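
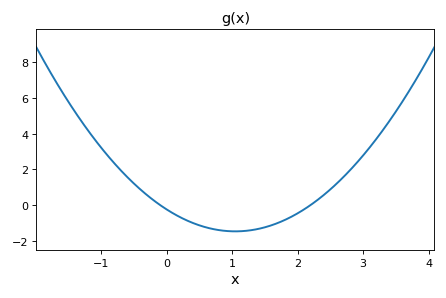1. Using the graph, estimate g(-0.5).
1.2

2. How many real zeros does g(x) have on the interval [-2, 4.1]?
2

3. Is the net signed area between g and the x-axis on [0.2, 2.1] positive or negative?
negative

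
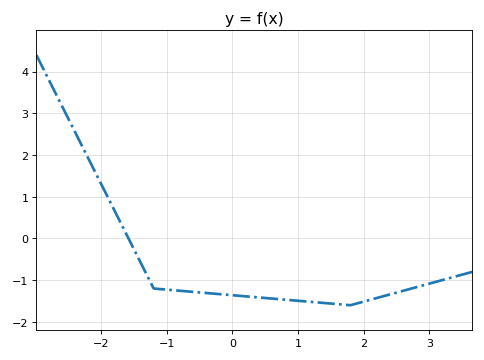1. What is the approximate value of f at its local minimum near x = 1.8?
-1.6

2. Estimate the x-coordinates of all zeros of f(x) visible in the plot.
-1.58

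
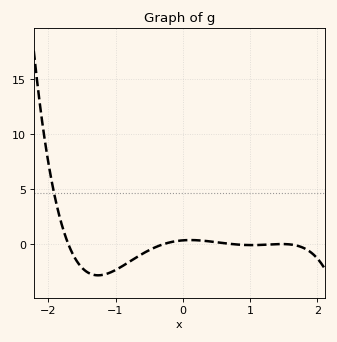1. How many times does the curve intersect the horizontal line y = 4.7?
1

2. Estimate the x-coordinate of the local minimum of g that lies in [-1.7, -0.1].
-1.3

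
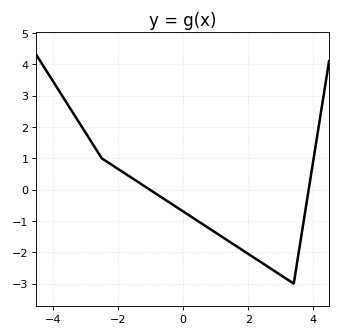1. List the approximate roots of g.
-1.02, 3.86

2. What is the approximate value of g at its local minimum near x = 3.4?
-3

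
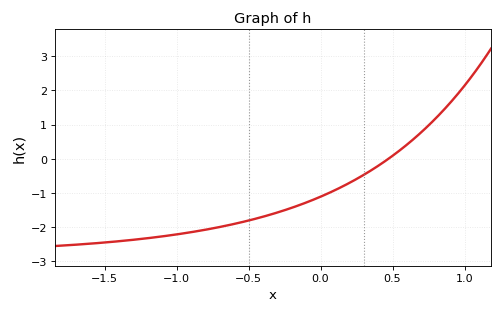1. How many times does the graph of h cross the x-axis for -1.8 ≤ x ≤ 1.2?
1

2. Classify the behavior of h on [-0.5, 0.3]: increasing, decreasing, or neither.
increasing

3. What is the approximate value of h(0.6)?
0.4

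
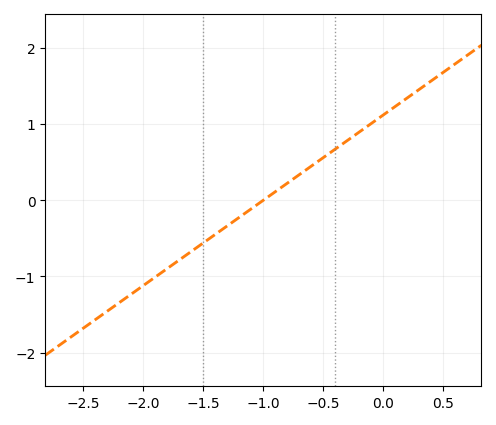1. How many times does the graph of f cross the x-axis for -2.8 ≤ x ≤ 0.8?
1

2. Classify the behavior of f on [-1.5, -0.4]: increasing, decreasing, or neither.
increasing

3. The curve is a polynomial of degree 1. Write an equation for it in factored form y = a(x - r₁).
y = 1.12(x + 1)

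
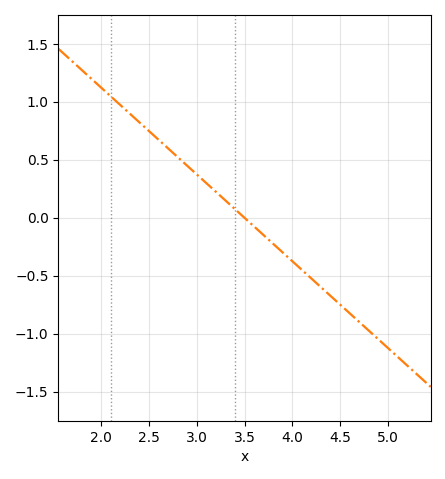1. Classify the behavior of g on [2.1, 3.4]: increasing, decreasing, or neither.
decreasing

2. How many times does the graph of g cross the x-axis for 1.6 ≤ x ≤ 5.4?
1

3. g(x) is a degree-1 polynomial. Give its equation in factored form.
y = -0.75(x - 3.5)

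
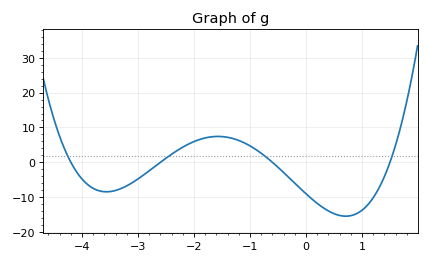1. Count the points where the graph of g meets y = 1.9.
4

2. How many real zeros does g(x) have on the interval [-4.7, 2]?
4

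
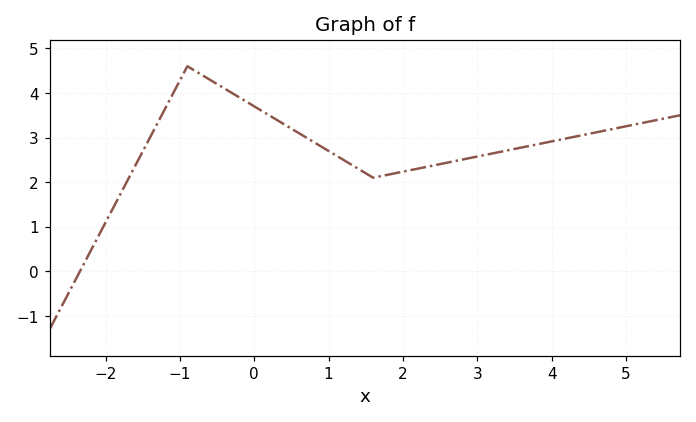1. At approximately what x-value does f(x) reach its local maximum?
-0.9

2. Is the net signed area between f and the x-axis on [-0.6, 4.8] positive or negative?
positive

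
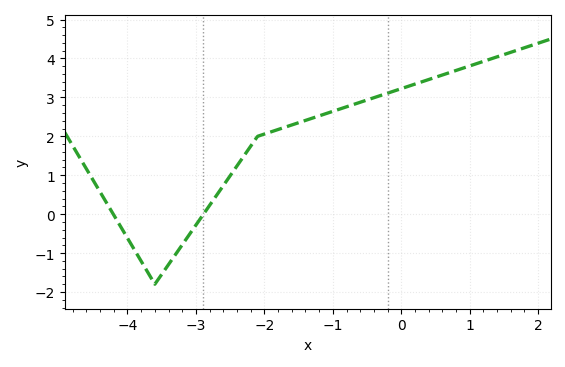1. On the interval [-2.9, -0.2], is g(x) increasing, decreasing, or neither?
increasing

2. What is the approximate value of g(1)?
3.81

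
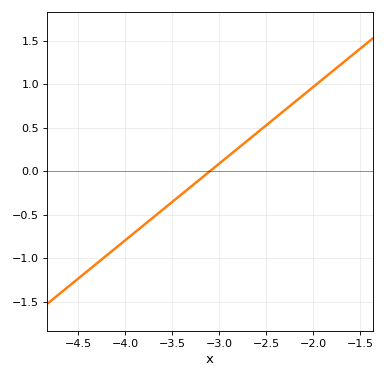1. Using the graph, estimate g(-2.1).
0.9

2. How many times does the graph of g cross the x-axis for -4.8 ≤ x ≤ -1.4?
1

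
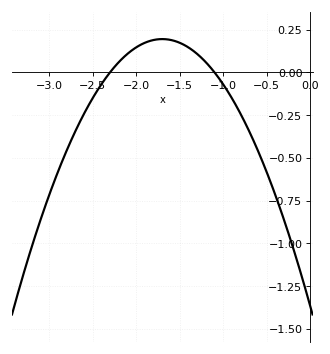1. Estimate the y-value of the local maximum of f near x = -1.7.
0.194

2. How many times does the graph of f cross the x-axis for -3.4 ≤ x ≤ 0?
2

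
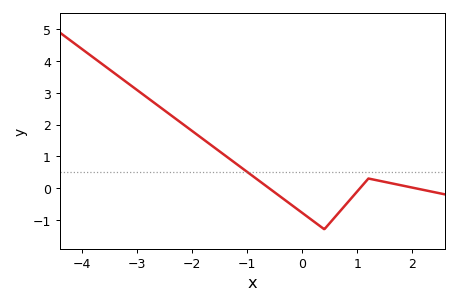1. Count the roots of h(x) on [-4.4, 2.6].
3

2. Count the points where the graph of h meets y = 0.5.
1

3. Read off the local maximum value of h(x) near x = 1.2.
0.299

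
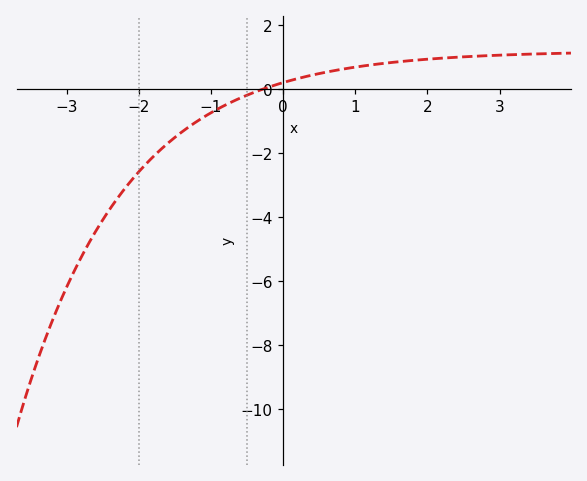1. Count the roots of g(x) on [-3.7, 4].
1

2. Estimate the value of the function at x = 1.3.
0.8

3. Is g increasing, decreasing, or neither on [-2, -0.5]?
increasing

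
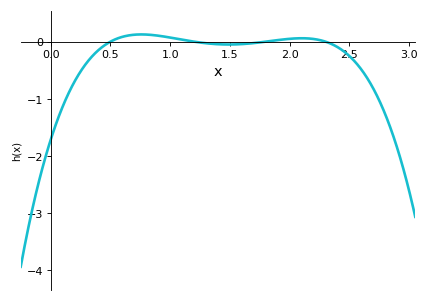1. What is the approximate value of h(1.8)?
0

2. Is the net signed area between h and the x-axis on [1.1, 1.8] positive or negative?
negative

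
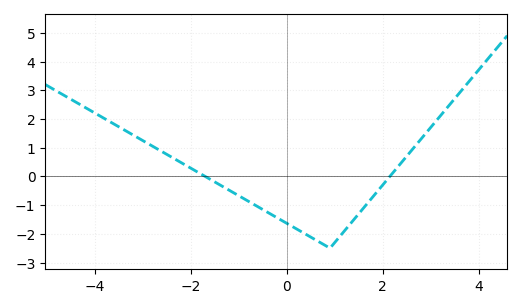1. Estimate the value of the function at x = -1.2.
-0.484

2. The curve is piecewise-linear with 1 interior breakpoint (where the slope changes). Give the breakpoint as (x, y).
(0.9, -2.5)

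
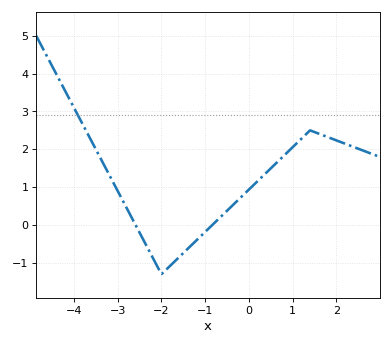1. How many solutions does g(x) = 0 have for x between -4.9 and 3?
2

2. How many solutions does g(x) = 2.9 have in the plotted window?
1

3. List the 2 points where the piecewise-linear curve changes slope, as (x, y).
(-2, -1.3); (1.4, 2.5)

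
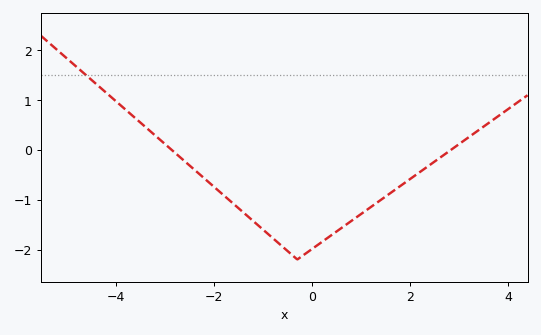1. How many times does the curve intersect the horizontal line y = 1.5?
1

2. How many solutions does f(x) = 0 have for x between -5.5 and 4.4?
2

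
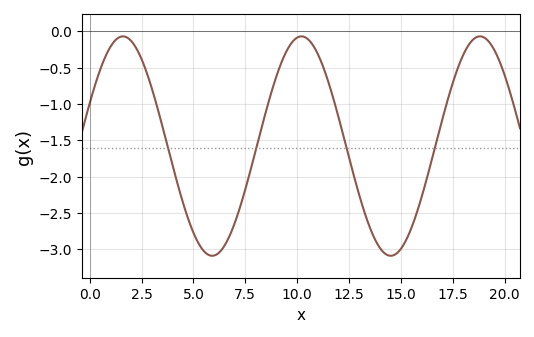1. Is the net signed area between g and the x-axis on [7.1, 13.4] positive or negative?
negative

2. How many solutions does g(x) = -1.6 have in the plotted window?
4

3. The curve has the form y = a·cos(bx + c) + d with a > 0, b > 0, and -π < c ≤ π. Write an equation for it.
y = 1.51cos(0.73x - 1.2) - 1.58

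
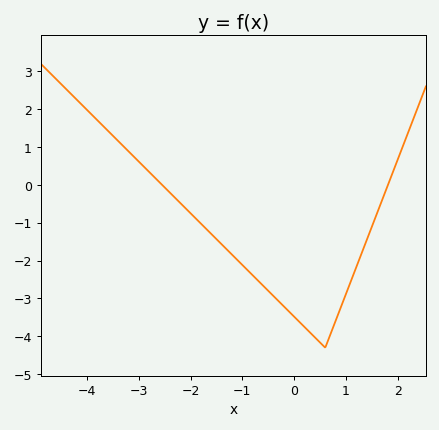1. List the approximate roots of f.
-2.55, 1.81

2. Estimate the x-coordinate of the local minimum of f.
0.598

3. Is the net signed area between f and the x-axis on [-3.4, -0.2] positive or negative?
negative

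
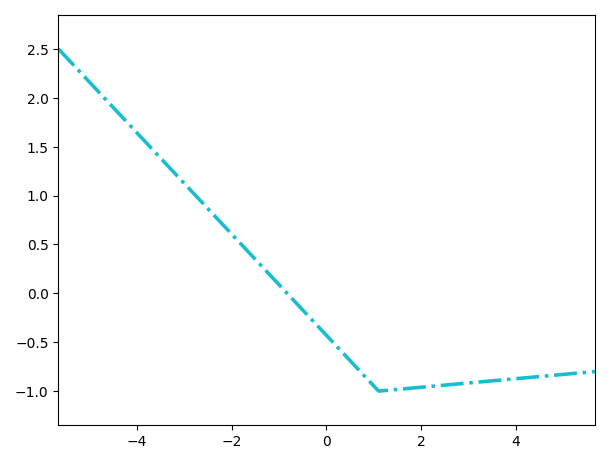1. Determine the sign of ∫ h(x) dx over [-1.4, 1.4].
negative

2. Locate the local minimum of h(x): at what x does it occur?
1.1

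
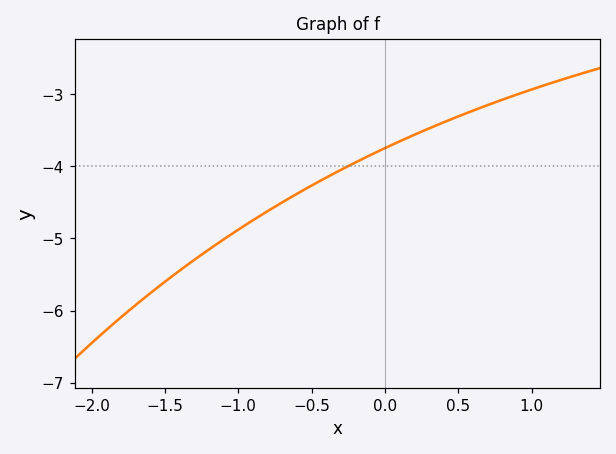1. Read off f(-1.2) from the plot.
-5.15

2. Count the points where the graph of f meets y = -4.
1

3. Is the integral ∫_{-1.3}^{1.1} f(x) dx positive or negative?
negative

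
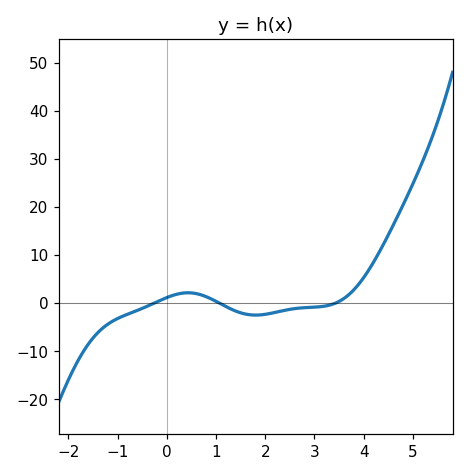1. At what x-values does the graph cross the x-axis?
-0.2, 1, 3.4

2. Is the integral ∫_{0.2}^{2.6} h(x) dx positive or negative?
negative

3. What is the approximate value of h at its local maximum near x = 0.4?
2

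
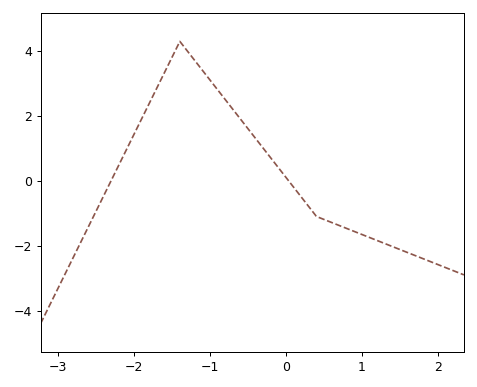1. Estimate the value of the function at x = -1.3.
4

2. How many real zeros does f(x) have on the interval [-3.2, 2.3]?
2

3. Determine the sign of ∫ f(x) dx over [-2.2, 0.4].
positive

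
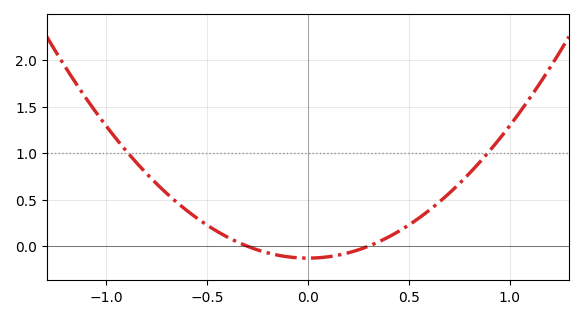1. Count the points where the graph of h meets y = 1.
2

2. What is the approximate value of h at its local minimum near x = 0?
-0.15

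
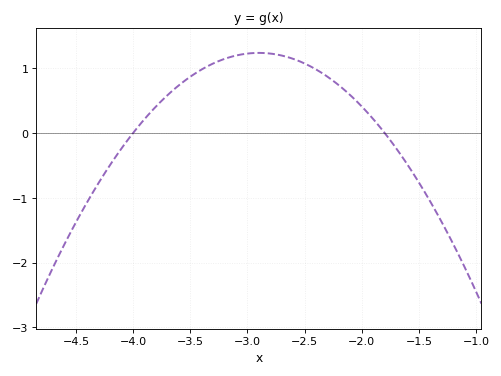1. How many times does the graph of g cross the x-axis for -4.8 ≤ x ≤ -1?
2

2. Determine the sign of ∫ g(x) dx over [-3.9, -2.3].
positive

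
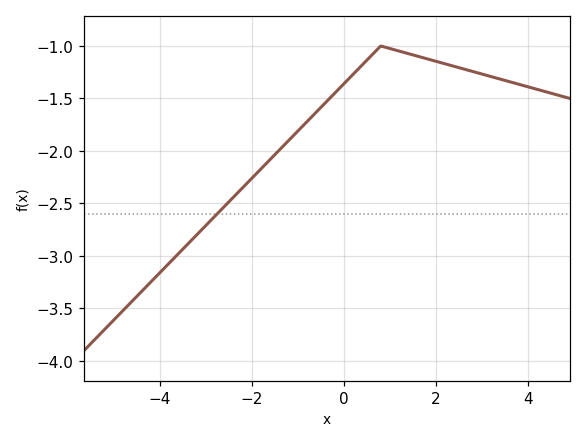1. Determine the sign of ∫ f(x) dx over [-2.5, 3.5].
negative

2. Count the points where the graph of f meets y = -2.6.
1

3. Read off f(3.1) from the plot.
-1.28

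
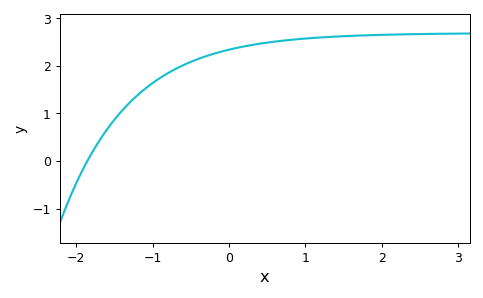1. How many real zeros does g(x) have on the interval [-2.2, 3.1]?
1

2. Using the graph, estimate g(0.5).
2.49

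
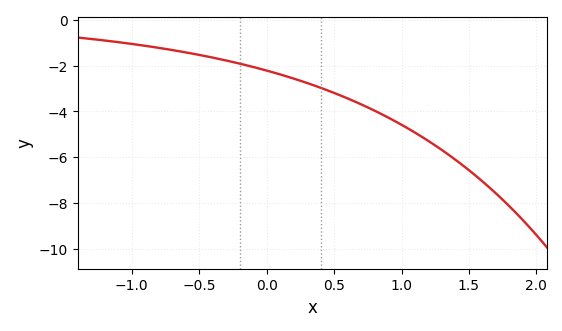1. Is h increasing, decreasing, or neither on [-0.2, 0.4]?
decreasing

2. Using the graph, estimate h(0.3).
-2.8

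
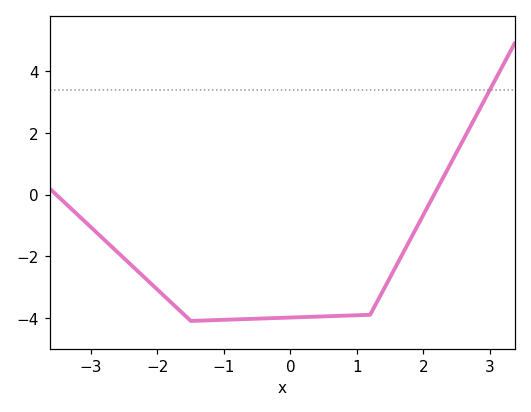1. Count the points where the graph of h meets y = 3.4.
1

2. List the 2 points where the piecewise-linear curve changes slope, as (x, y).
(-1.5, -4.1); (1.2, -3.9)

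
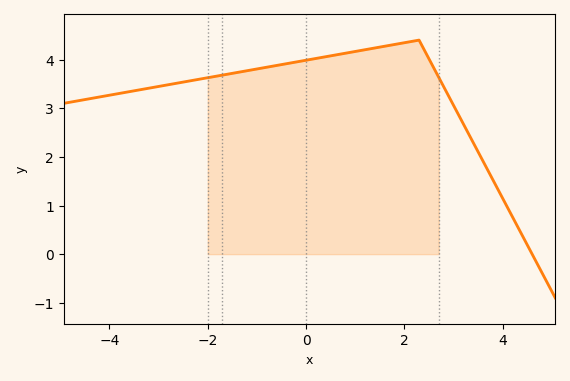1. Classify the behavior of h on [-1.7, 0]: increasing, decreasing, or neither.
increasing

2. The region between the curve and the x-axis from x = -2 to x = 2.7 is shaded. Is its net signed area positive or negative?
positive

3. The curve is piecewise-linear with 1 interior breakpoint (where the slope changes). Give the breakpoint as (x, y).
(2.3, 4.4)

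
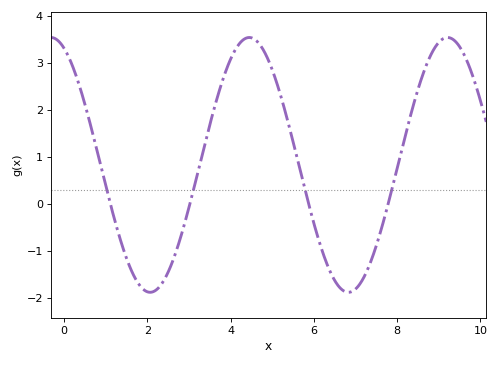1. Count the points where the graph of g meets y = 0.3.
4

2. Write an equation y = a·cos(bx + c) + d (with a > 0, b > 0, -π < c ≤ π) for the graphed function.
y = 2.71cos(1.3x + 0.41) + 0.83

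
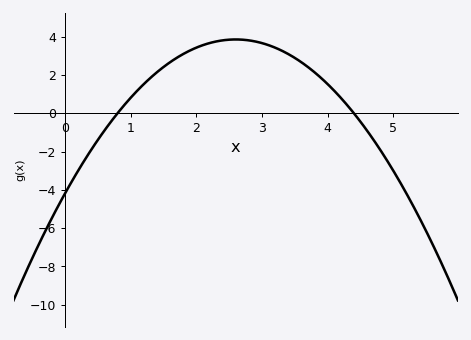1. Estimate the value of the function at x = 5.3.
-4.8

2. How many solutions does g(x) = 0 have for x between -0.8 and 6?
2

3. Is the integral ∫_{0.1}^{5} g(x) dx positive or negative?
positive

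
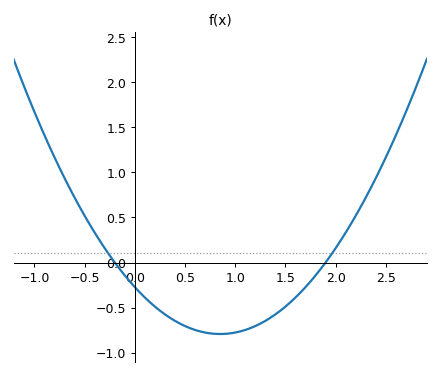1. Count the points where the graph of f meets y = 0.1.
2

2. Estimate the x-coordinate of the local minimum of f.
0.8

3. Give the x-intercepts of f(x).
-0.2, 1.9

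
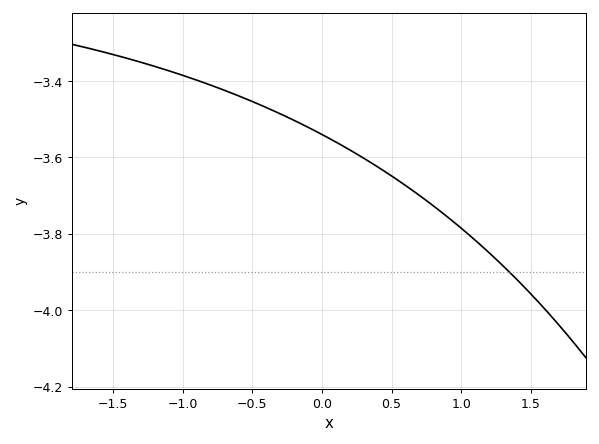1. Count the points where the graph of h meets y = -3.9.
1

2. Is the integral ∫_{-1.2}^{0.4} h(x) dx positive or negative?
negative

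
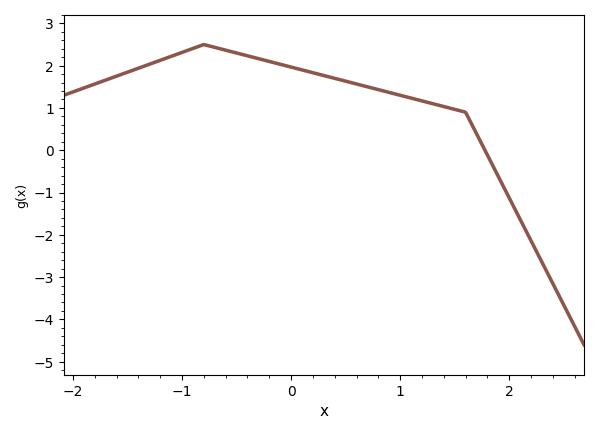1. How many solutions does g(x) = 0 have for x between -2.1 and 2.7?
1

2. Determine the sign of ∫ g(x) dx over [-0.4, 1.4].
positive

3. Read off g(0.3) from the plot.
1.8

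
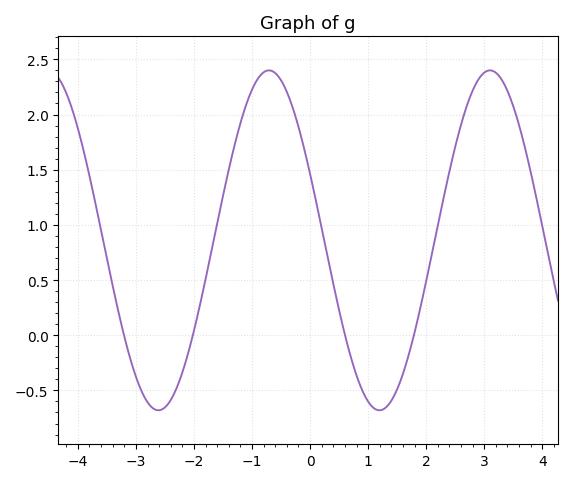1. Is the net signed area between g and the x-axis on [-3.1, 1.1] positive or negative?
positive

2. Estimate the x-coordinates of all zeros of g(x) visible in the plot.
-3.2, -2, 0.6, 1.8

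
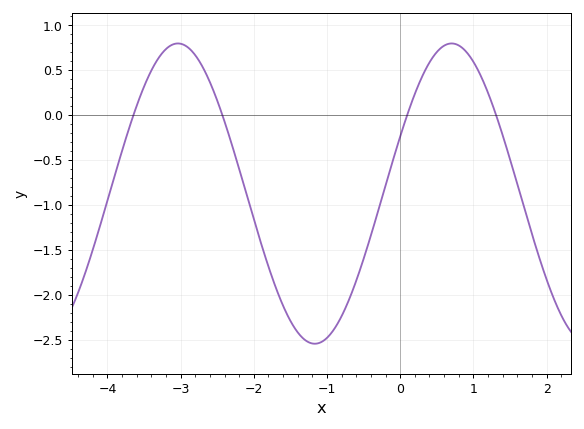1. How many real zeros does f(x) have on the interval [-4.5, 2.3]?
4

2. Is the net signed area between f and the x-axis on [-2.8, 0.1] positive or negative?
negative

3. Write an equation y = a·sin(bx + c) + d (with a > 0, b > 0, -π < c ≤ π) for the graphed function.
y = 1.67sin(1.7x + 0.39) - 0.87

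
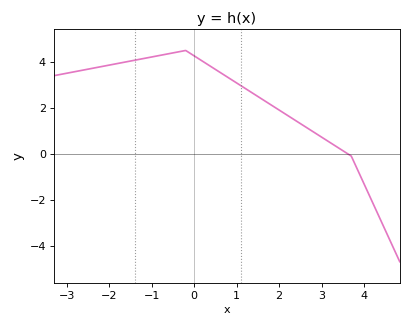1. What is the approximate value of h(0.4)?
3.8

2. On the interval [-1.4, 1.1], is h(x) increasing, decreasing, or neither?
neither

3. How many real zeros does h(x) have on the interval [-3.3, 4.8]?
1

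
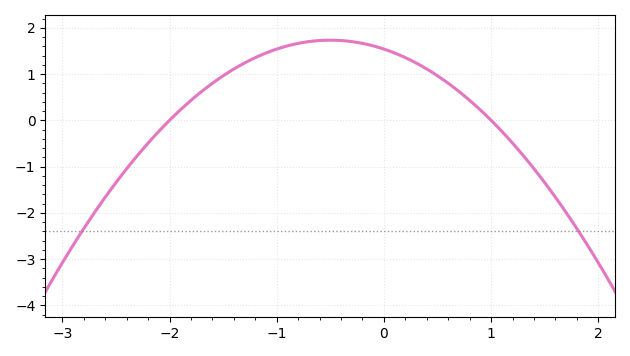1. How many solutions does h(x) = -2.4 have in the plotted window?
2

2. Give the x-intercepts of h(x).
-2, 1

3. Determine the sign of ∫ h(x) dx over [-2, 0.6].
positive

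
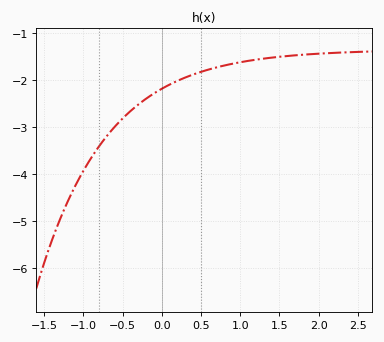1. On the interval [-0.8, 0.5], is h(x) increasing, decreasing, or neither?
increasing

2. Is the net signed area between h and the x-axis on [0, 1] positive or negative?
negative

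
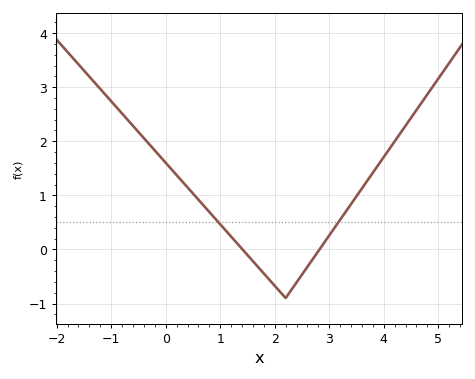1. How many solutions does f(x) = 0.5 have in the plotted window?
2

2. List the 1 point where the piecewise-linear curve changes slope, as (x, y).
(2.2, -0.9)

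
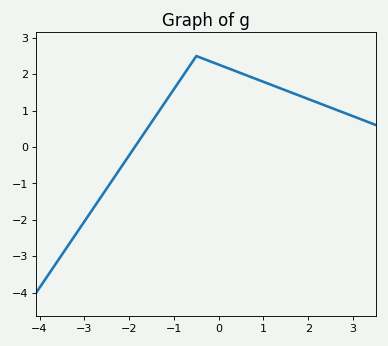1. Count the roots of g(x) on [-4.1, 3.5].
1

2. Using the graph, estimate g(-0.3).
2.41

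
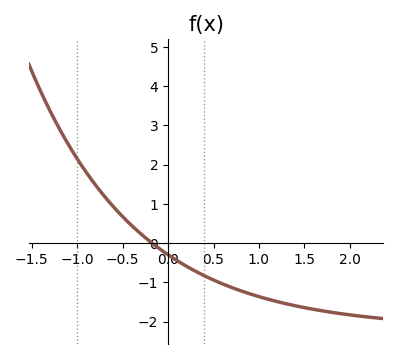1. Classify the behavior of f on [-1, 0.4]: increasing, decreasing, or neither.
decreasing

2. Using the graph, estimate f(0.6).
-1.04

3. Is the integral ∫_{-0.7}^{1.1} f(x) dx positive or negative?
negative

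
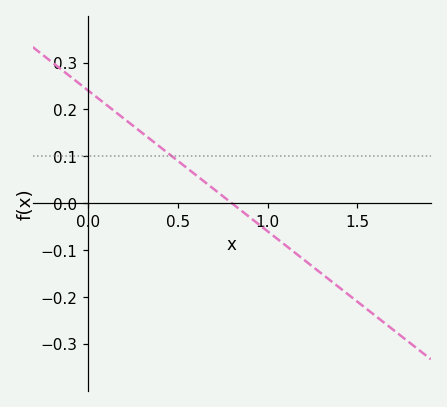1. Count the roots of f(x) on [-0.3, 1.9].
1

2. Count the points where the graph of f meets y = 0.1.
1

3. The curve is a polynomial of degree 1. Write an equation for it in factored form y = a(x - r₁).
y = -0.3(x - 0.8)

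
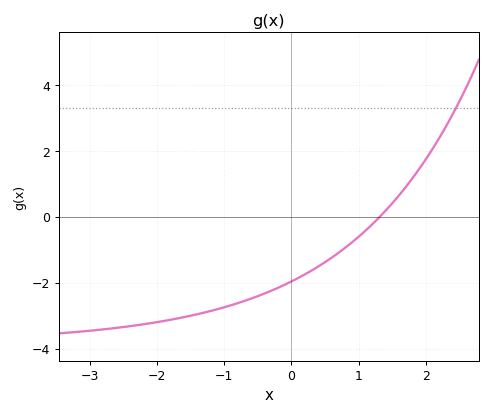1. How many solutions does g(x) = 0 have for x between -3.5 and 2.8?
1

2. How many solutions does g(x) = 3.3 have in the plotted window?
1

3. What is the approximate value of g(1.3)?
-0.028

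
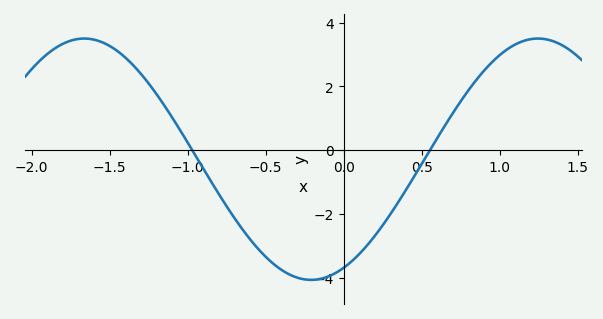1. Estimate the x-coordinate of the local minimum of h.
-0.2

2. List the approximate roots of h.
-0.95, 0.55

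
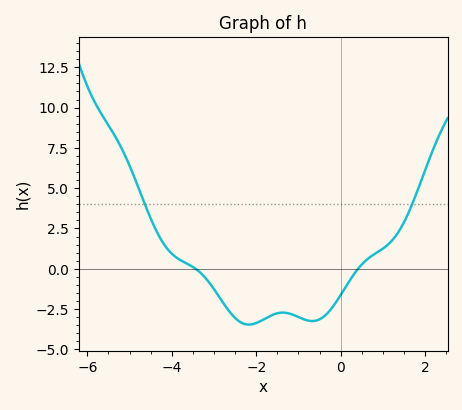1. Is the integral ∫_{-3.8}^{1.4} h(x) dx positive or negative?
negative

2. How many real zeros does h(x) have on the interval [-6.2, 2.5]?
2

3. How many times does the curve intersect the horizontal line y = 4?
2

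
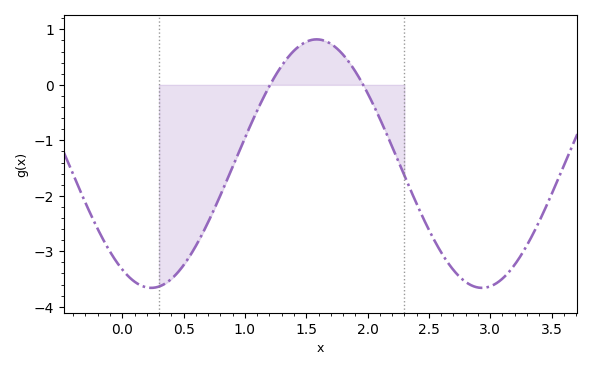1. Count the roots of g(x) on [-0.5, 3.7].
2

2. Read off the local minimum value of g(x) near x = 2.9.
-3.66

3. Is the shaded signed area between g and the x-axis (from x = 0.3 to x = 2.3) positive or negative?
negative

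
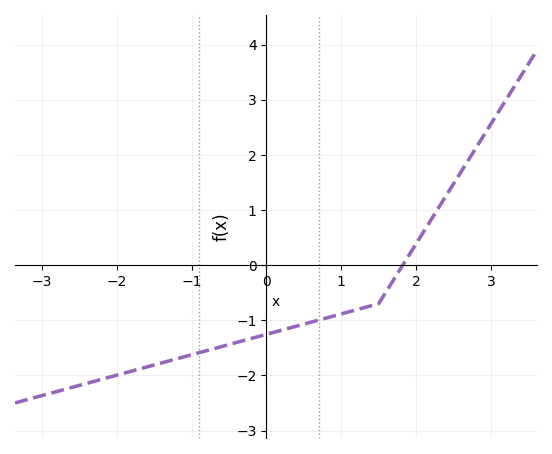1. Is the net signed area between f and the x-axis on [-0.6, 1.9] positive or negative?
negative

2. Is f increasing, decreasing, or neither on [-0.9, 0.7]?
increasing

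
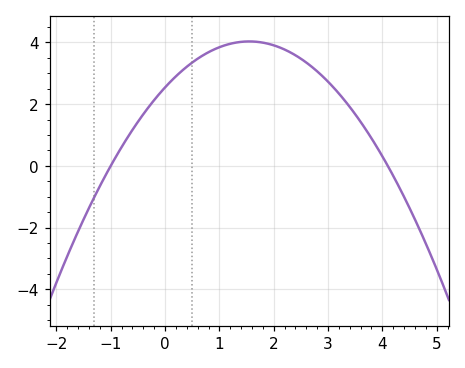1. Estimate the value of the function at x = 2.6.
3.35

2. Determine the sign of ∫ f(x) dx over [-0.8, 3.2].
positive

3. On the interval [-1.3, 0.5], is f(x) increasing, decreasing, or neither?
increasing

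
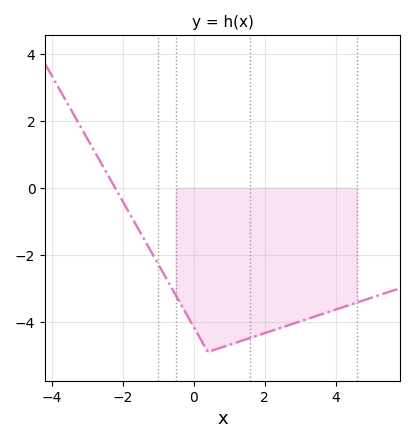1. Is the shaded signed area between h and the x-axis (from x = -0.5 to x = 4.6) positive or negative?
negative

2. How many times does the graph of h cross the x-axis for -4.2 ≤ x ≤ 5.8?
1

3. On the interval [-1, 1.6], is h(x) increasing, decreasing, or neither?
neither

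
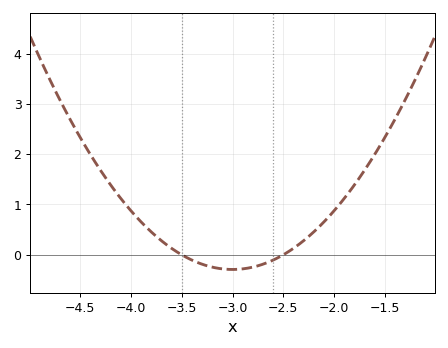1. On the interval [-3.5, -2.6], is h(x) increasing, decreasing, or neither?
neither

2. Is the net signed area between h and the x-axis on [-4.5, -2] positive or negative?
positive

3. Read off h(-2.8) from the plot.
-0.246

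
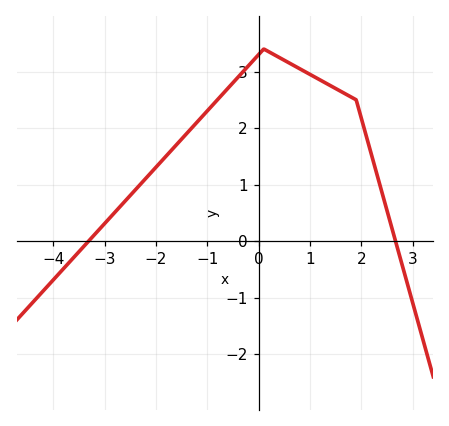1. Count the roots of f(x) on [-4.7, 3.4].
2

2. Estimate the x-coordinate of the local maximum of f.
0.102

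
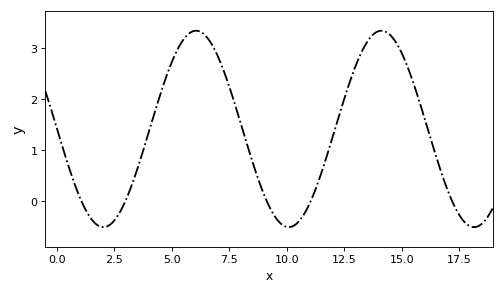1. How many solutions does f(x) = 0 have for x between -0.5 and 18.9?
5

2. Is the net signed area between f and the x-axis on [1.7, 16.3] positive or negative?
positive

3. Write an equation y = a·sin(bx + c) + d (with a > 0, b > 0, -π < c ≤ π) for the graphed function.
y = 1.93sin(0.78x + 3.13) + 1.41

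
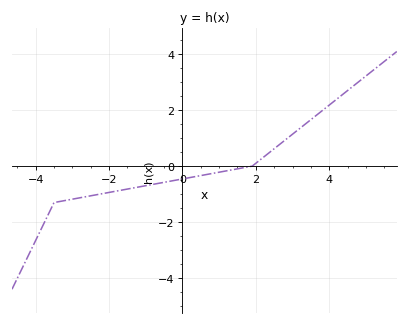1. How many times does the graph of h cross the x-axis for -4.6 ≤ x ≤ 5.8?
1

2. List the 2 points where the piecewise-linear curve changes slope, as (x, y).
(-3.5, -1.3); (1.9, 0)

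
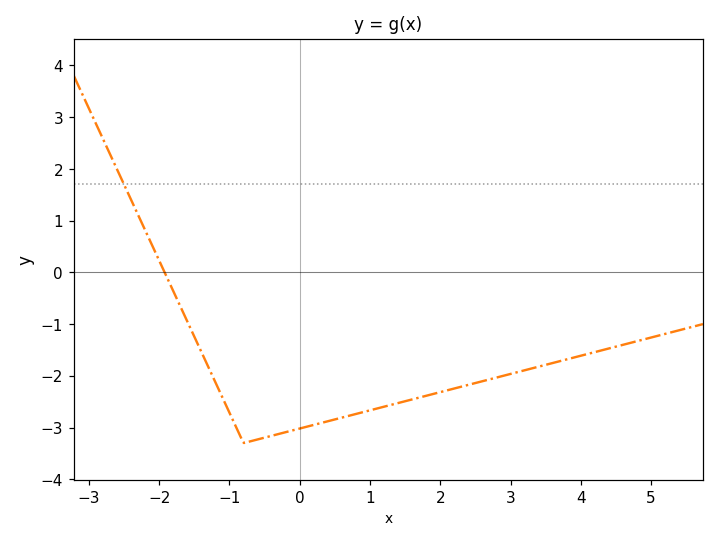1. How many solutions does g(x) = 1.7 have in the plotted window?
1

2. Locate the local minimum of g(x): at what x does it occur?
-0.8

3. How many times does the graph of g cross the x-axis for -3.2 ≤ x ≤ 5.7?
1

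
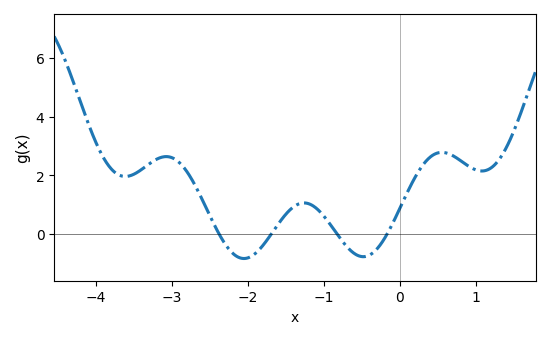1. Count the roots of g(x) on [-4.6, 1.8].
4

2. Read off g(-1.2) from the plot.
1.04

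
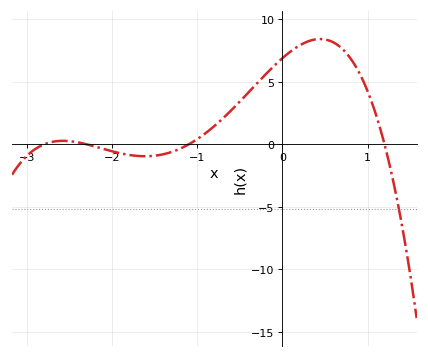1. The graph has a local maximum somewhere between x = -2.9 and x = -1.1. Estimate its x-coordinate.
-2.58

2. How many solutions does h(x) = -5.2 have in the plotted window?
1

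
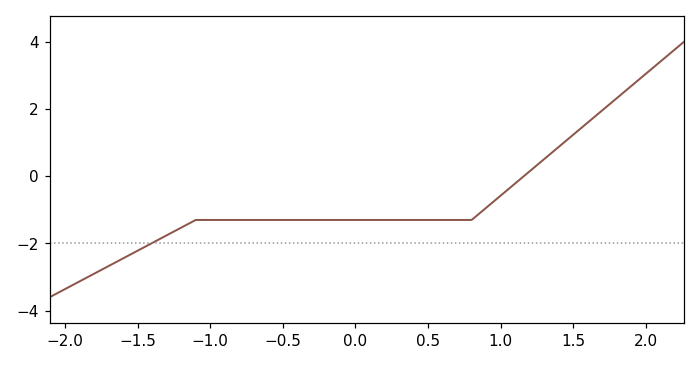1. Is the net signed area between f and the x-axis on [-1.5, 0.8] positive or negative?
negative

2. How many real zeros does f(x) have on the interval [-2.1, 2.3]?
1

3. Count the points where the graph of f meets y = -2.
1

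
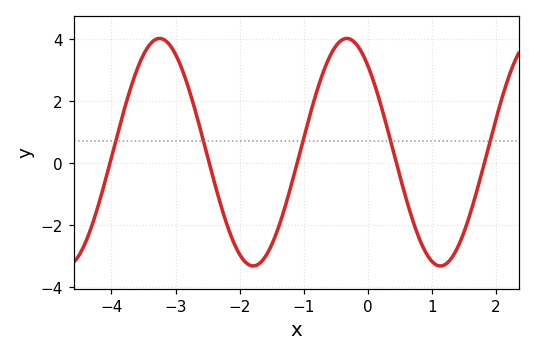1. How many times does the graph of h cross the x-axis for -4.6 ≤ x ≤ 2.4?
5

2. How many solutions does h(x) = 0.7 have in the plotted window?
5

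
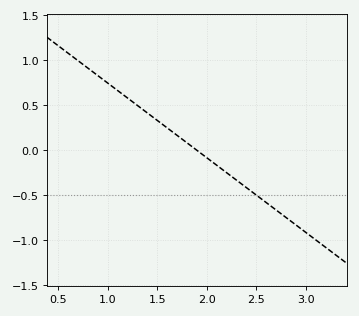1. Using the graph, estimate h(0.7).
0.996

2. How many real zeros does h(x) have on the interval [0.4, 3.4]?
1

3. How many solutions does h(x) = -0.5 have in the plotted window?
1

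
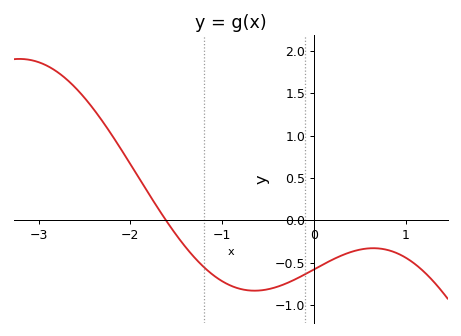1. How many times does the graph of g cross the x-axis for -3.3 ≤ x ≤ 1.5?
1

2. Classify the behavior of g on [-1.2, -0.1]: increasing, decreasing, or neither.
neither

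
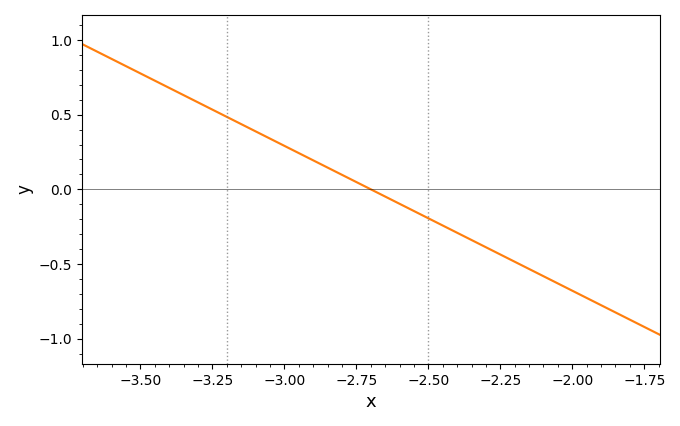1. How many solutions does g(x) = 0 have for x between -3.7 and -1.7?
1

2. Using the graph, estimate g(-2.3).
-0.4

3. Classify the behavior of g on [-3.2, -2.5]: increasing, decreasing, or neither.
decreasing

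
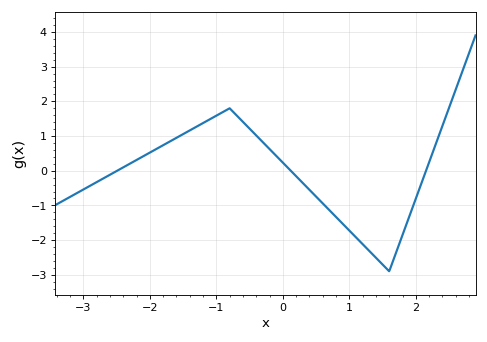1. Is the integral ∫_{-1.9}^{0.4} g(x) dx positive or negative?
positive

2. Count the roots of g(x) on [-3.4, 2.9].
3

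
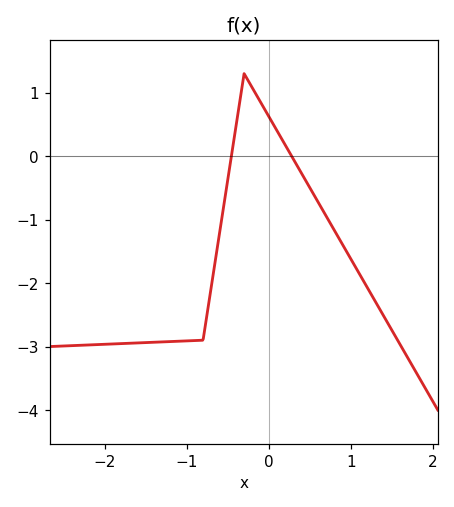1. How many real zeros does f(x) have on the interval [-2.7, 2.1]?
2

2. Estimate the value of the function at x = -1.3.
-2.9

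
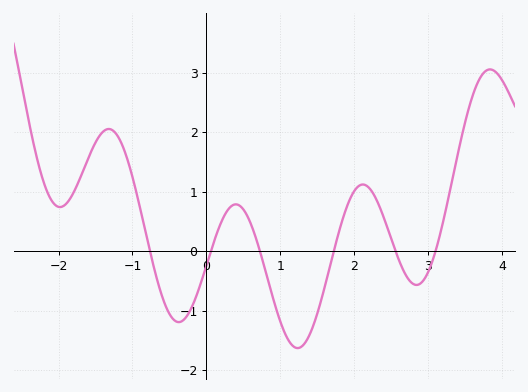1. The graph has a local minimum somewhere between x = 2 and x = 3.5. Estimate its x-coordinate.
2.84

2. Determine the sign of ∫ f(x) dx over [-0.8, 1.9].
negative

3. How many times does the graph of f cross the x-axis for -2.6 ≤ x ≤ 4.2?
6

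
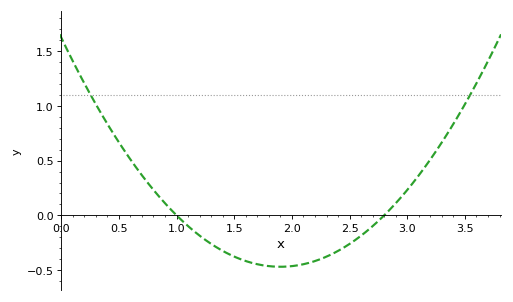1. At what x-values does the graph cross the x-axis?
1, 2.8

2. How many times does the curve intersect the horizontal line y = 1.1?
2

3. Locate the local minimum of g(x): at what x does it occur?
1.9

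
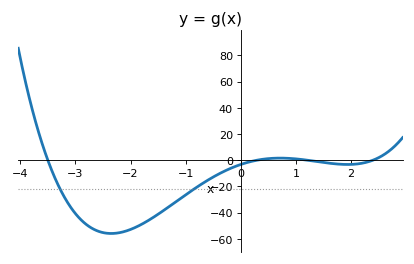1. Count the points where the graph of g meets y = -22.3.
2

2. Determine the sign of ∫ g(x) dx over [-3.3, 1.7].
negative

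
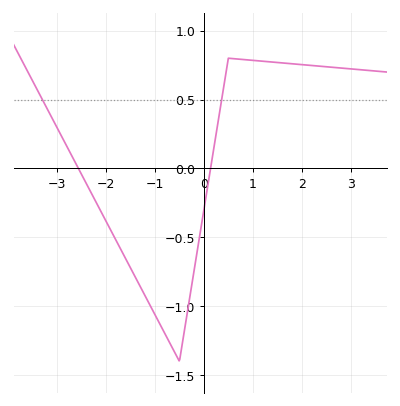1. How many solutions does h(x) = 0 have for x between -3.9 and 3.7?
2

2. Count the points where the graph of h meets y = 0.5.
2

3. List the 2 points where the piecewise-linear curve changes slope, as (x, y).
(-0.5, -1.4); (0.5, 0.8)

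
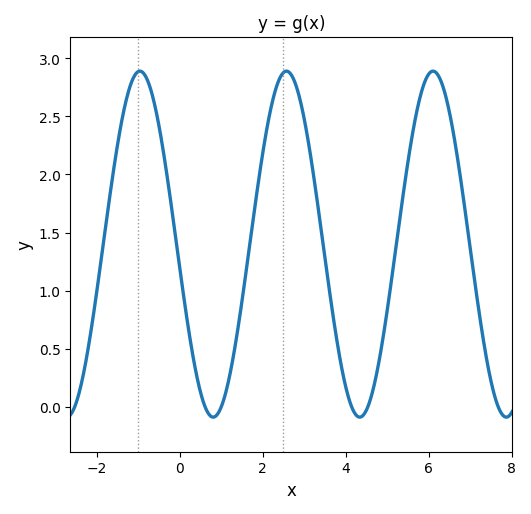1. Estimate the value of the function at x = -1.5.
2.24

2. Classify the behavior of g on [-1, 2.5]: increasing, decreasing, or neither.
neither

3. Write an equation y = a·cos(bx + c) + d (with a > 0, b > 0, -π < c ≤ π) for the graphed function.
y = 1.49cos(1.78x + 1.7) + 1.4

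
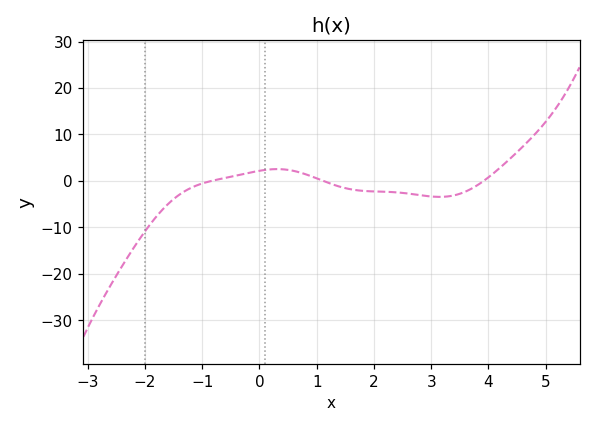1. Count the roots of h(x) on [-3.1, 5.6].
3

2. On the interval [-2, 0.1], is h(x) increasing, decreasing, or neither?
increasing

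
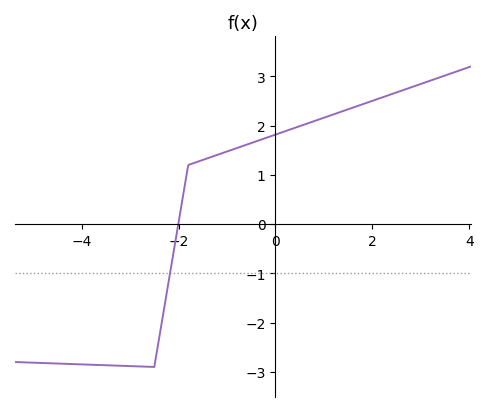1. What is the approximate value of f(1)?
2.16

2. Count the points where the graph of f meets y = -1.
1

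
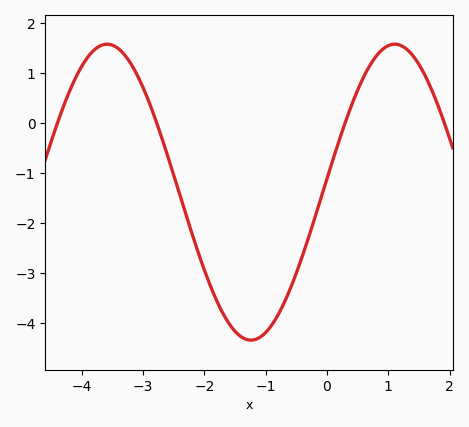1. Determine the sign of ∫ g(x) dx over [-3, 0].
negative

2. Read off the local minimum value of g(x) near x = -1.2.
-4.34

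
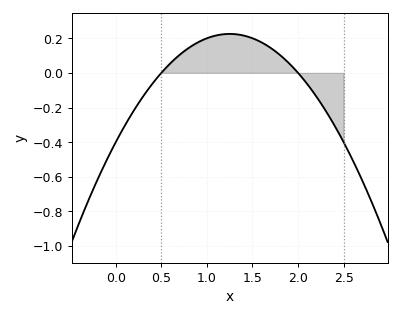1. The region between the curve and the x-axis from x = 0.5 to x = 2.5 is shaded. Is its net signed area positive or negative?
positive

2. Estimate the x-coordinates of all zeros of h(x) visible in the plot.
0.5, 2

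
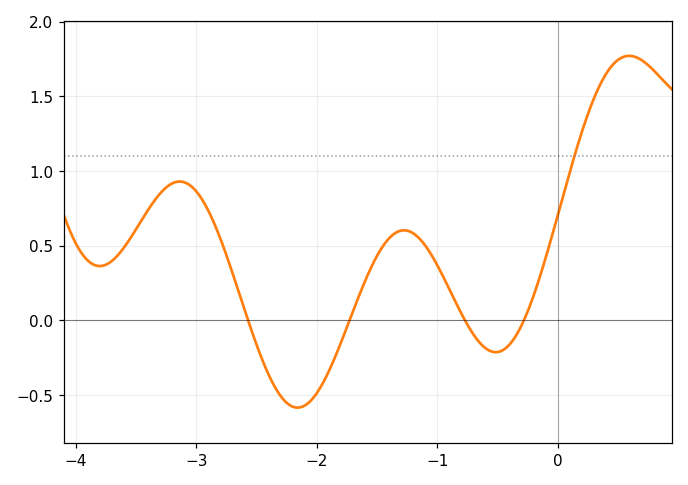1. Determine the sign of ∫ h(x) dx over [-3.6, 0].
positive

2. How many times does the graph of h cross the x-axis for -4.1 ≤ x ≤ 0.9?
4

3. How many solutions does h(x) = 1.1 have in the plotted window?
1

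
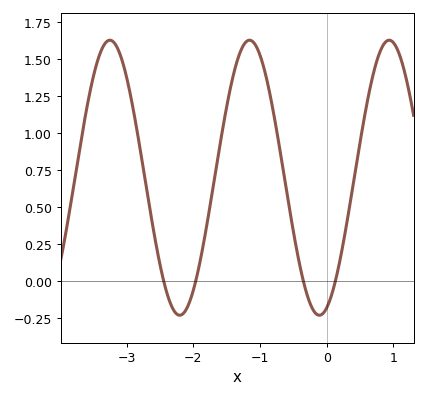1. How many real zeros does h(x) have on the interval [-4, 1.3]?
4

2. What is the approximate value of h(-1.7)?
0.648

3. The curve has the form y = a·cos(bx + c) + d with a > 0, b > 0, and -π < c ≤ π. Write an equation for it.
y = 0.93cos(3x - 2.81) + 0.7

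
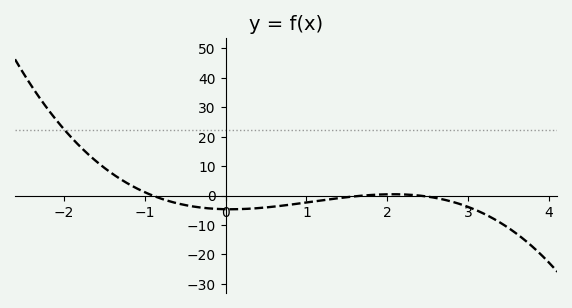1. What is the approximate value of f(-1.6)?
12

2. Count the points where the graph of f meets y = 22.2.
1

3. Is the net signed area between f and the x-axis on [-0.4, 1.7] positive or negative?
negative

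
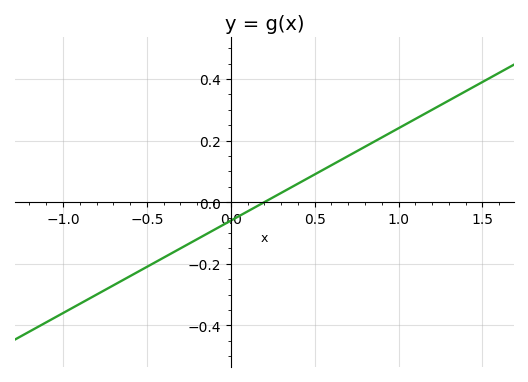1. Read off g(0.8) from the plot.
0.18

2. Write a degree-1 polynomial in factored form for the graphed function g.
y = 0.3(x - 0.2)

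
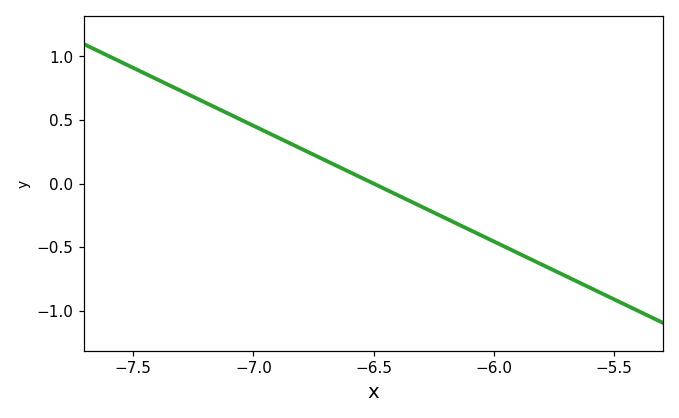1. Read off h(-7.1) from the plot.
0.55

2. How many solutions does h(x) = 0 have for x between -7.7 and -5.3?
1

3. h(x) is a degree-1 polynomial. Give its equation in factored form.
y = -0.91(x + 6.5)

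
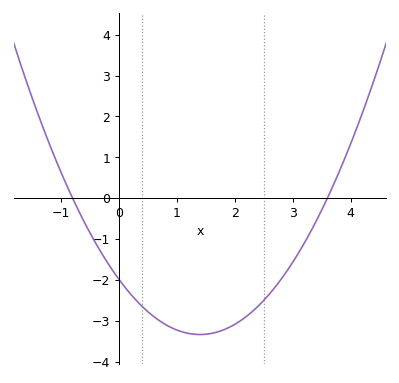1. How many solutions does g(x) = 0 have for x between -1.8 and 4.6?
2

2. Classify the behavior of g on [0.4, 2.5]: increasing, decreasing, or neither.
neither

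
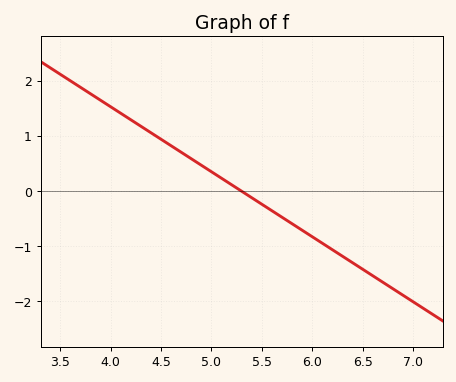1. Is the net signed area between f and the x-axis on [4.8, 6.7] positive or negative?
negative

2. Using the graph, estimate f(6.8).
-1.77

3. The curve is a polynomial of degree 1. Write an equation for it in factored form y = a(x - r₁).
y = -1.18(x - 5.3)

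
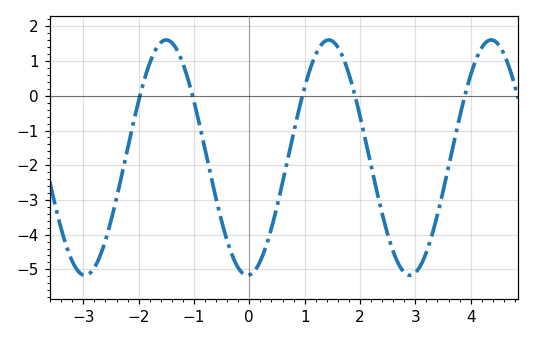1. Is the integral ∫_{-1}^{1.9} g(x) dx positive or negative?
negative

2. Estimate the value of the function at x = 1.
0.2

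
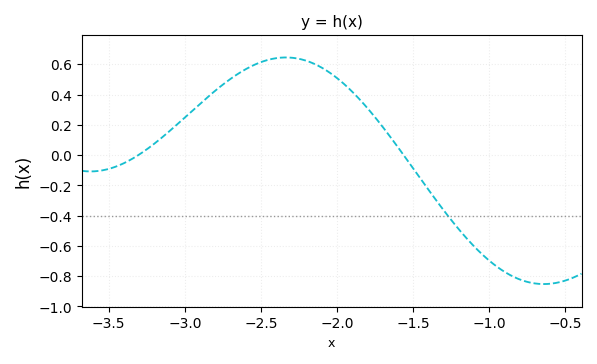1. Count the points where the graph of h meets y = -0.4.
1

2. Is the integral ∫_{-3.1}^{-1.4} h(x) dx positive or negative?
positive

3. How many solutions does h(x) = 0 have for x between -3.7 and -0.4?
2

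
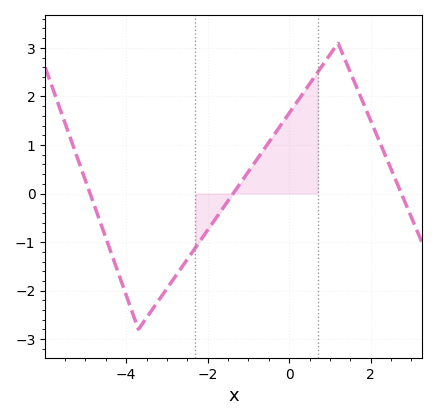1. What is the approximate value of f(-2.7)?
-1.6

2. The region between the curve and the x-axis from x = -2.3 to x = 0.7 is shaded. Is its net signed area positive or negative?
positive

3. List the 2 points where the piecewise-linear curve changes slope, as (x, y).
(-3.7, -2.8); (1.2, 3.1)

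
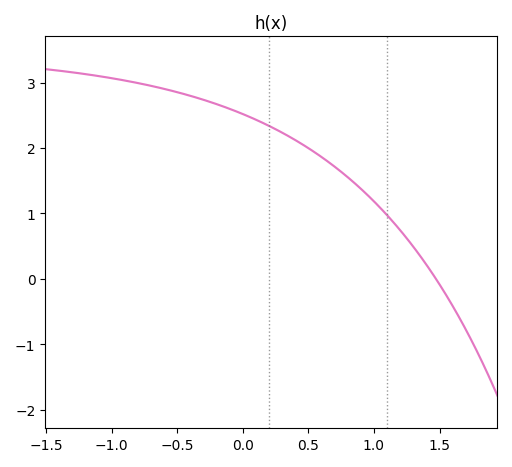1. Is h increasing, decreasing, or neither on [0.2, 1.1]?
decreasing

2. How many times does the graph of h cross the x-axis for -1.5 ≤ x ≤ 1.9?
1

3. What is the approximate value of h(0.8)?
1.6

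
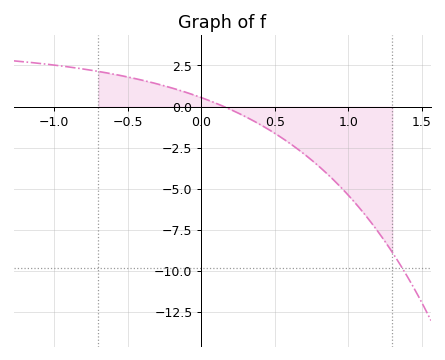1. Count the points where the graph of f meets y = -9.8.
1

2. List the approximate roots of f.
0.155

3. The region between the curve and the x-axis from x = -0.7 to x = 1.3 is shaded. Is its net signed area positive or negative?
negative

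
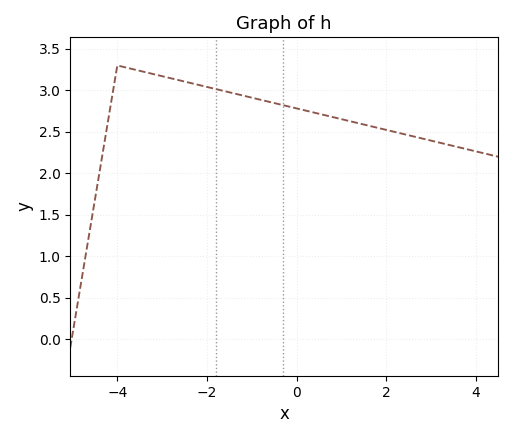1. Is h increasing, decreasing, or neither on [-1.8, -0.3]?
decreasing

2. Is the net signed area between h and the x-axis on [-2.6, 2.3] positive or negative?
positive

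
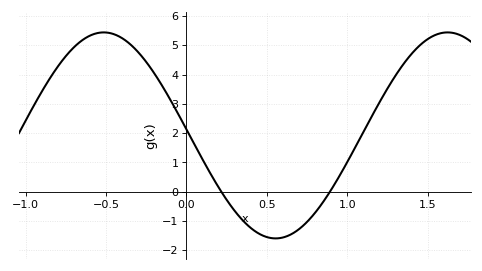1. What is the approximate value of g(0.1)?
1.1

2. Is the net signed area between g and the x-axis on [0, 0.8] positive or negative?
negative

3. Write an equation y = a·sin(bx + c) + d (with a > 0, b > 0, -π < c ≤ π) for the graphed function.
y = 3.52sin(2.9x + 3.1) + 1.92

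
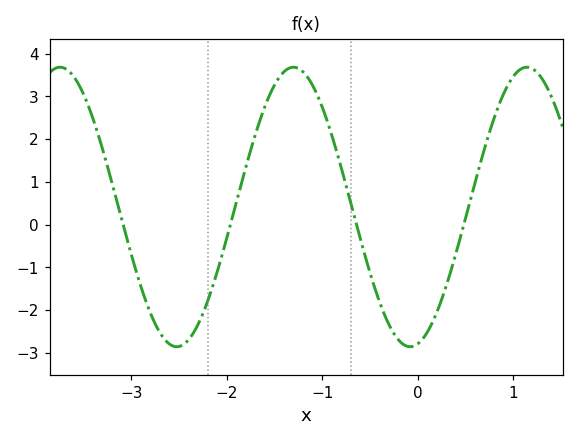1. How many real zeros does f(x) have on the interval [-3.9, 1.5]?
4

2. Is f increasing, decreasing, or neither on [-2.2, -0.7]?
neither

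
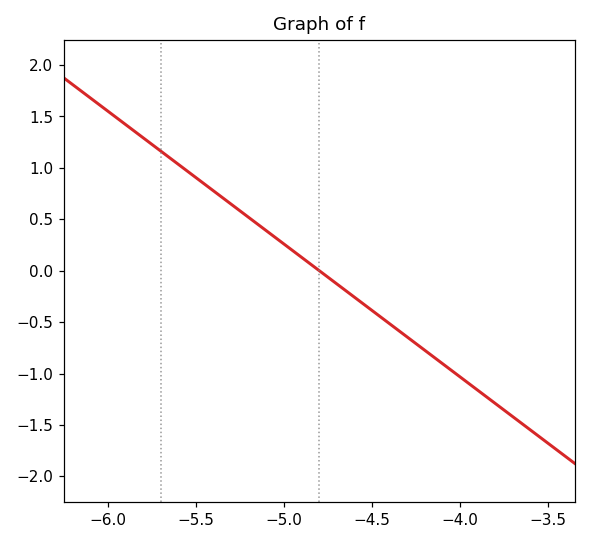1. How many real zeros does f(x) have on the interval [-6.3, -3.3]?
1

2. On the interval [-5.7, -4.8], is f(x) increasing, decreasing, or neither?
decreasing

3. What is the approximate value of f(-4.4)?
-0.5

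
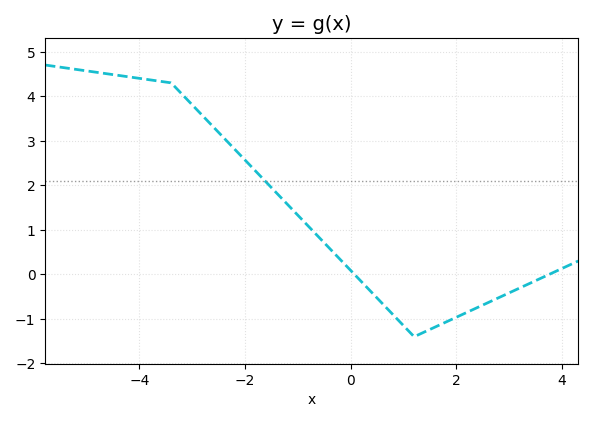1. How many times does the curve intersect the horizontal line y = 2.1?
1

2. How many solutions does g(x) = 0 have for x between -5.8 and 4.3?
2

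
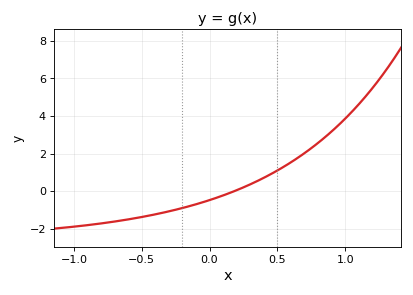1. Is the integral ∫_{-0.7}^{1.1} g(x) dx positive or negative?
positive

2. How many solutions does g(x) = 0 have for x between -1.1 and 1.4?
1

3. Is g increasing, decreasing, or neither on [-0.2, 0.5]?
increasing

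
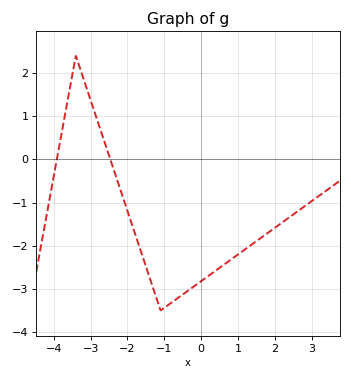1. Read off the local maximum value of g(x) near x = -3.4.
2.4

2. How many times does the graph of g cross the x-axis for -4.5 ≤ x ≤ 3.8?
2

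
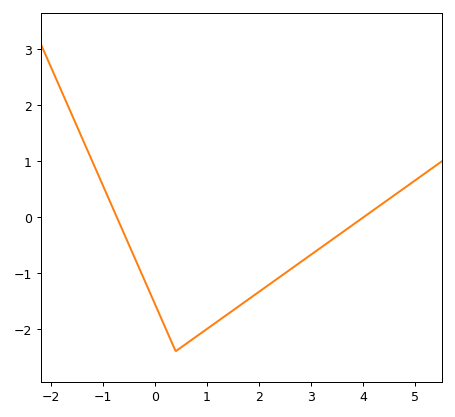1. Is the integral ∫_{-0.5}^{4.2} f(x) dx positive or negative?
negative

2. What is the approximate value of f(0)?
-1.6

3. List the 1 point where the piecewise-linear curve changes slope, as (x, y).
(0.4, -2.4)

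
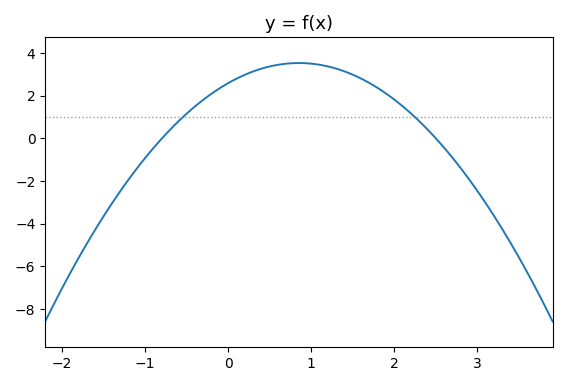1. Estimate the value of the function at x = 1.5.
3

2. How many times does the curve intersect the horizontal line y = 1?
2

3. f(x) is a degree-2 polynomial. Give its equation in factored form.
y = -1.3(x + 0.8)(x - 2.5)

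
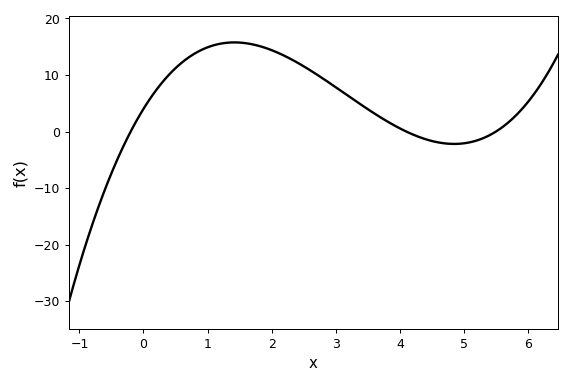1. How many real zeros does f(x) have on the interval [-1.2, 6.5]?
3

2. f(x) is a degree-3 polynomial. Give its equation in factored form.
y = 0.89(x + 0.2)(x - 4.1)(x - 5.5)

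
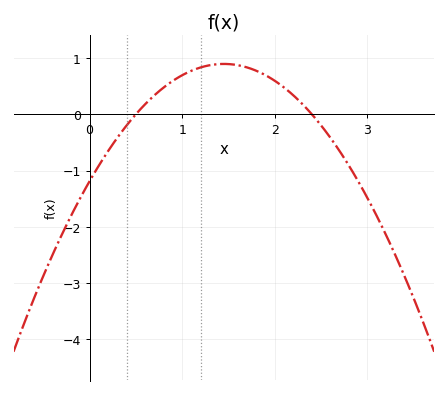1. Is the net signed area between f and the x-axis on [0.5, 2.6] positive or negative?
positive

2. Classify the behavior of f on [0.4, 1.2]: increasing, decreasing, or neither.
increasing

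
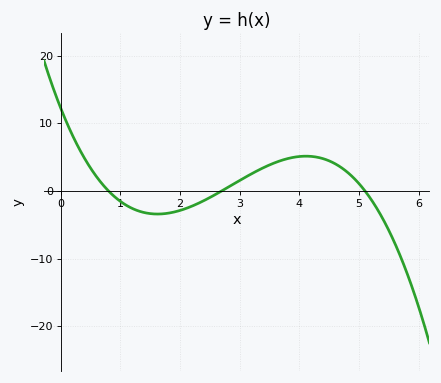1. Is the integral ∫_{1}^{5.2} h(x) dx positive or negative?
positive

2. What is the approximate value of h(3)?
1.54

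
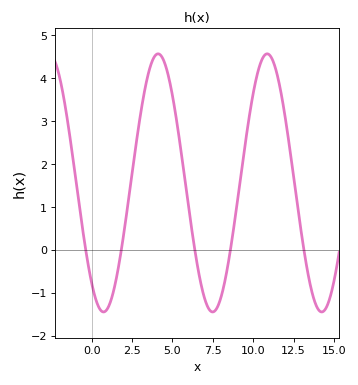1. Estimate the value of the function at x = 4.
4.55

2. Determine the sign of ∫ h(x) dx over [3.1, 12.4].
positive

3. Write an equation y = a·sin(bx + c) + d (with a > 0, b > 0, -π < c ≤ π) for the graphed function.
y = 3.01sin(0.93x - 2.25) + 1.56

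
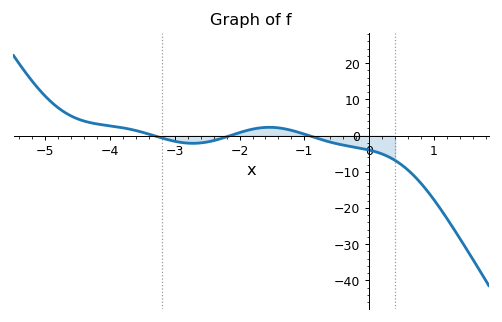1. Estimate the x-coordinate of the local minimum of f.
-2.72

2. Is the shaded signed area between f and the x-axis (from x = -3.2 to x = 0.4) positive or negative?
negative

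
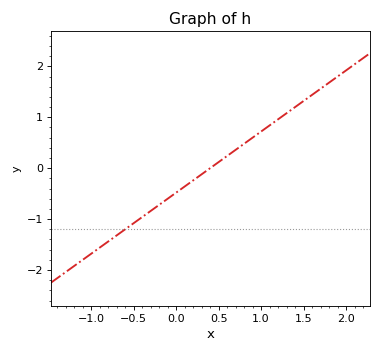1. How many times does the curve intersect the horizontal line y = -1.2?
1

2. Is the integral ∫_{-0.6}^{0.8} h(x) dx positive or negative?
negative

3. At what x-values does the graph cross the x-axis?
0.4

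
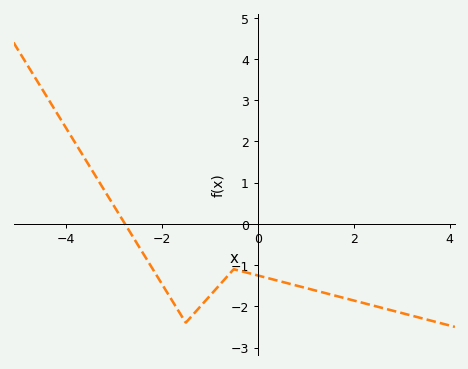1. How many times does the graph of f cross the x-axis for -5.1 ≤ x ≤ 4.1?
1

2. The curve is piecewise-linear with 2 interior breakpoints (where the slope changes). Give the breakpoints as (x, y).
(-1.5, -2.4); (-0.5, -1.1)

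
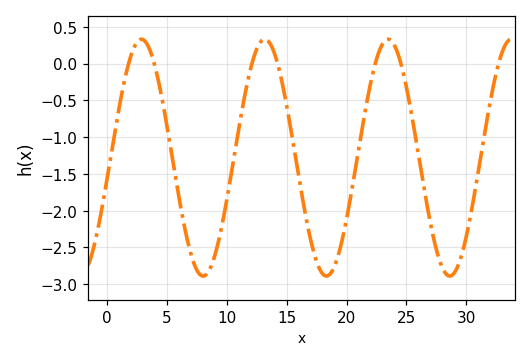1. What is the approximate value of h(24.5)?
0.023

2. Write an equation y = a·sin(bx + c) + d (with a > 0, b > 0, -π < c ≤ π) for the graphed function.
y = 1.61sin(0.61x - 0.18) - 1.28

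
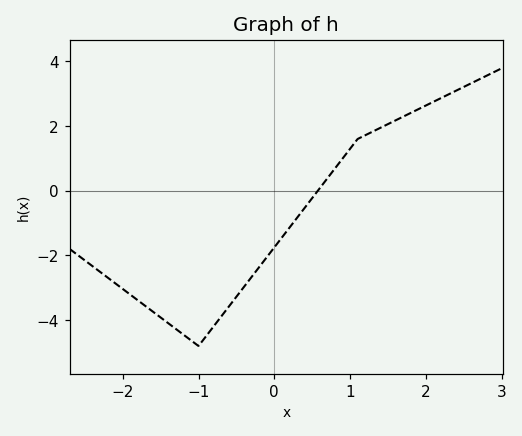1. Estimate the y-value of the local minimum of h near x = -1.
-4.8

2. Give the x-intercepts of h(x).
0.6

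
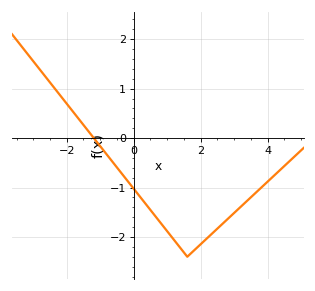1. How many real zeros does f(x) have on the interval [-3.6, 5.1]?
1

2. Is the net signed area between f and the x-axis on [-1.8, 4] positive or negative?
negative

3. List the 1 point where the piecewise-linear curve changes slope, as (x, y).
(1.6, -2.4)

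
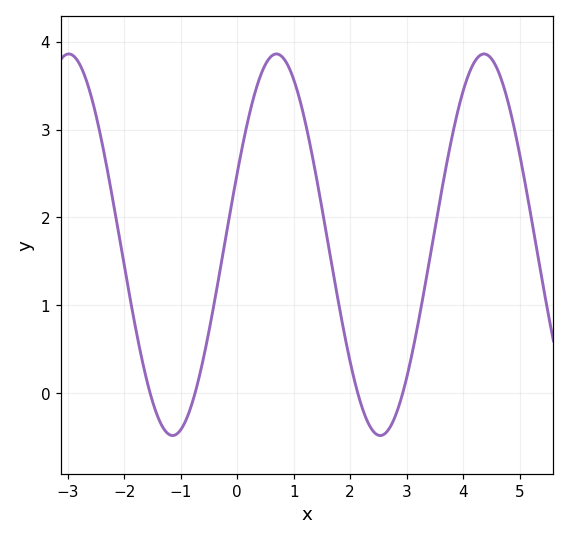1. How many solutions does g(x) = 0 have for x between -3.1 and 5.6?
4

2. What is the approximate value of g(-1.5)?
-0.085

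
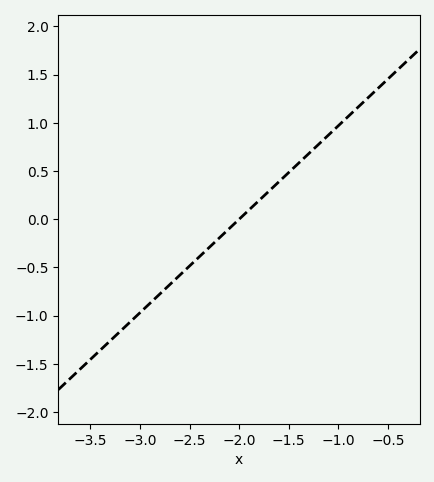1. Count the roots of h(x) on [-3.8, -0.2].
1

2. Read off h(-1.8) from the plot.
0.2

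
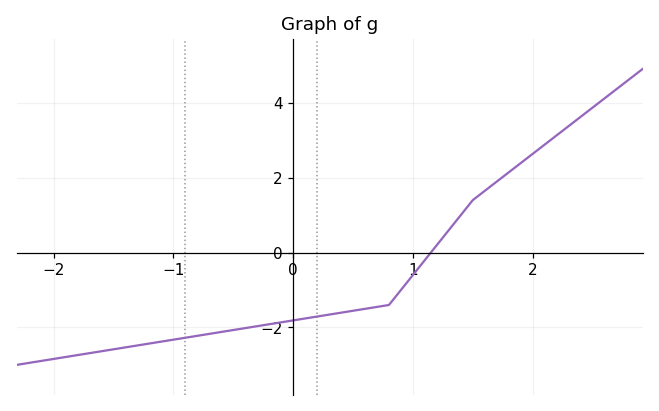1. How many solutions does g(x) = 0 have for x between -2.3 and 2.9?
1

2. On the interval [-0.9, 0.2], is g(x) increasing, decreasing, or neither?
increasing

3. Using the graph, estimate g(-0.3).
-1.97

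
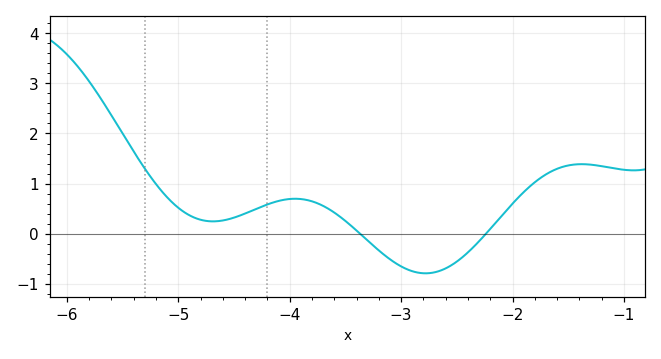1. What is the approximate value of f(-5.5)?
2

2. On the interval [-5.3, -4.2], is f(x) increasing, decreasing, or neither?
neither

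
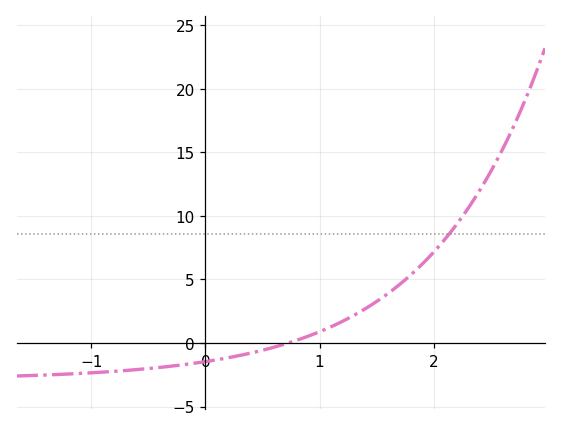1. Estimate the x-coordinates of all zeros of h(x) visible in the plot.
0.729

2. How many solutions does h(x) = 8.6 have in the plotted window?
1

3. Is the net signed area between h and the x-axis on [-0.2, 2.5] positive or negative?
positive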